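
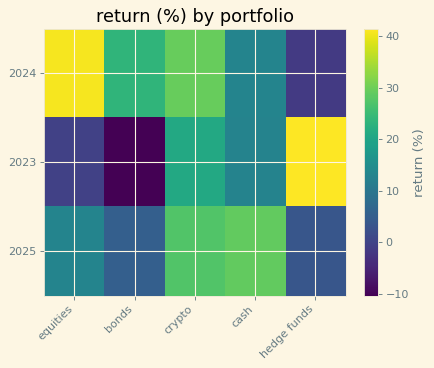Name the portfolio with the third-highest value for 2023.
cash

Top 4 for 2023: hedge funds ≈ 40, crypto ≈ 20, cash ≈ 15, equities ≈ 0.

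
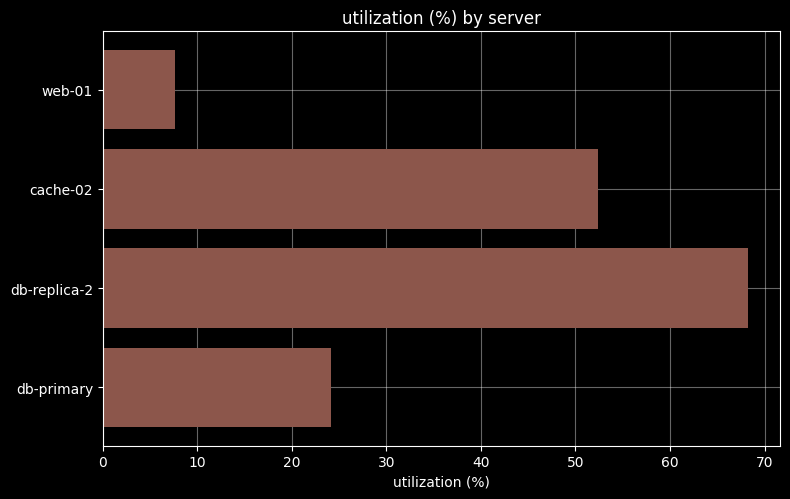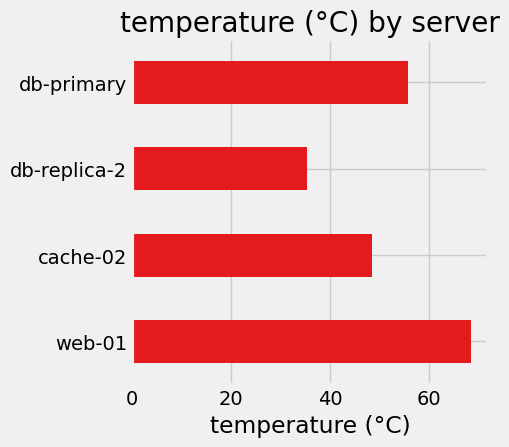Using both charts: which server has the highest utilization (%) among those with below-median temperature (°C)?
db-replica-2

Chart 2 median temperature (°C) ≈ 50; below-median servers: cache-02, db-replica-2. Among those, db-replica-2 has the highest utilization (%) (≈ 70).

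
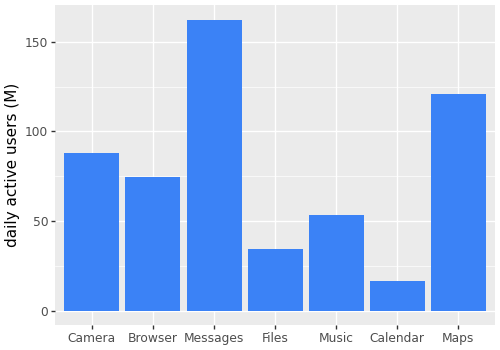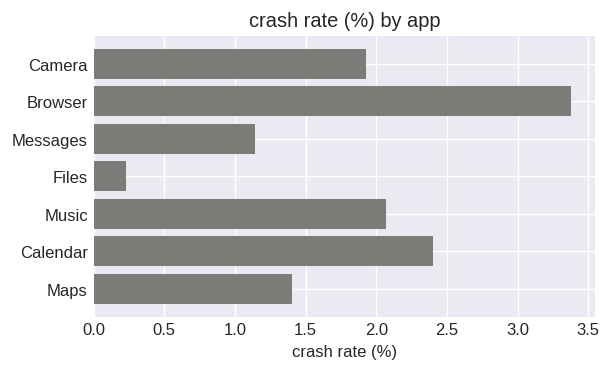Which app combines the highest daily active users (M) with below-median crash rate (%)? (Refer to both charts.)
Messages

Chart 2 median crash rate (%) ≈ 2; below-median apps: Messages, Files, Maps. Among those, Messages has the highest daily active users (M) (≈ 160).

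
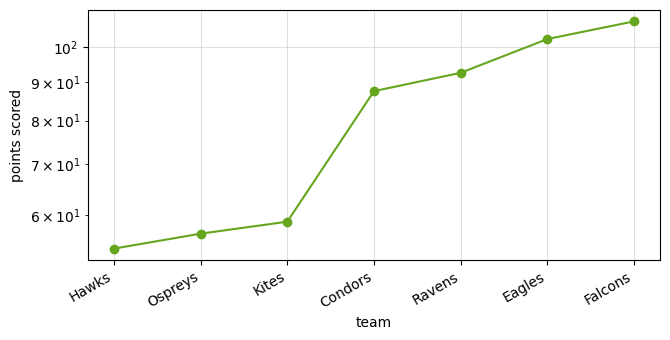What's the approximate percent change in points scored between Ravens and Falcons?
Ravens ≈ 95, Falcons ≈ 110; (110 − 95) / 95 ≈ +15.8%.

≈ +15.8%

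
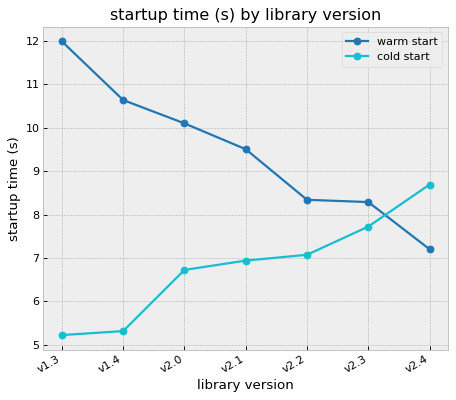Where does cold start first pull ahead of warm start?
v2.4

v2.3: cold start ≈ 8 vs warm start ≈ 8 (not yet); v2.4: cold start ≈ 9 vs warm start ≈ 7 (first crossover).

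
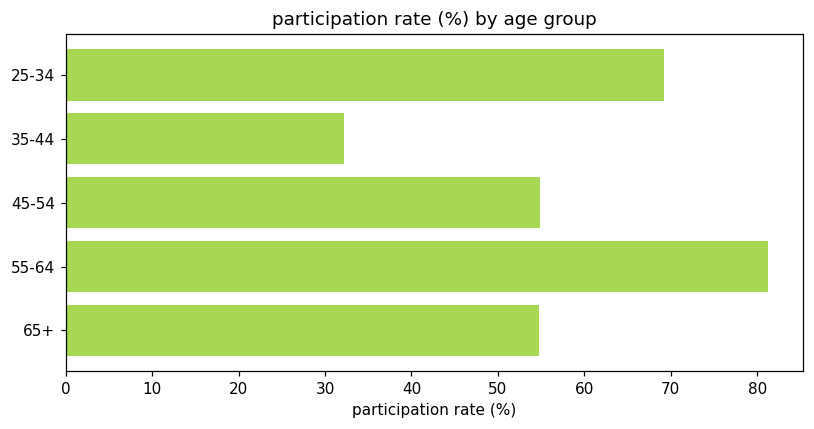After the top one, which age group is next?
Top 3: 55-64 ≈ 80, 25-34 ≈ 70, 45-54 ≈ 50.

25-34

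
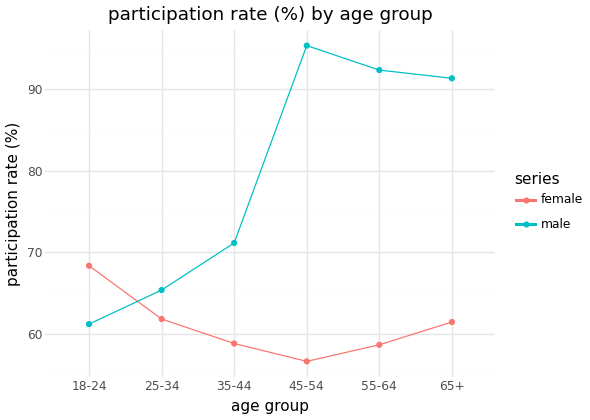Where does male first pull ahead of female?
25-34

18-24: male ≈ 60 vs female ≈ 70 (not yet); 25-34: male ≈ 65 vs female ≈ 60 (first crossover).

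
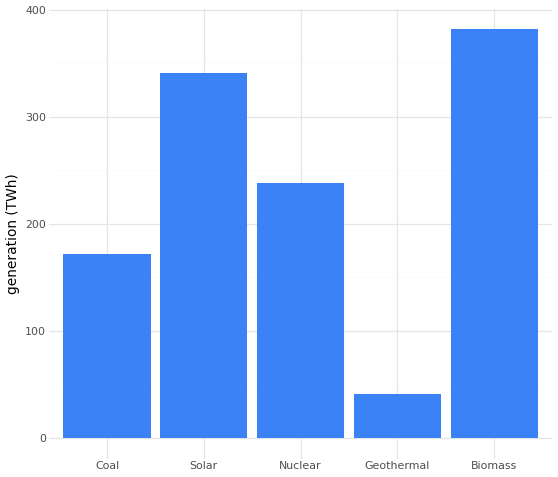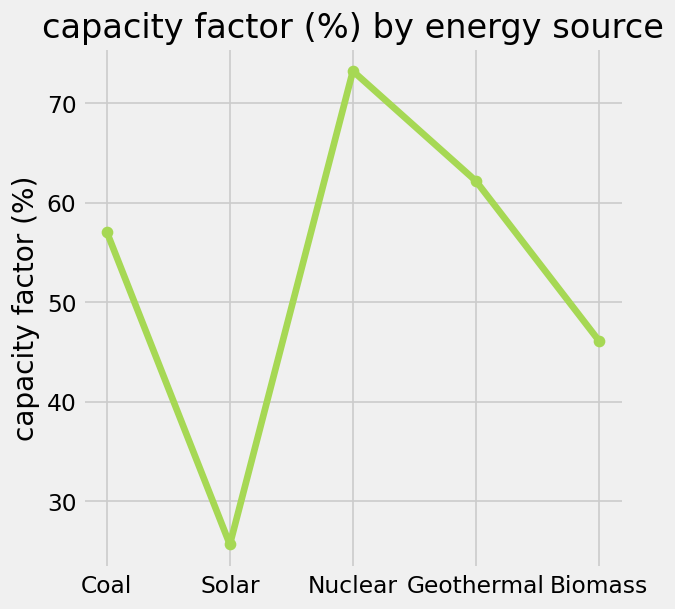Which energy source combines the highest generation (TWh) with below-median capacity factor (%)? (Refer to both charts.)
Biomass

Chart 2 median capacity factor (%) ≈ 60; below-median energy sources: Solar, Biomass. Among those, Biomass has the highest generation (TWh) (≈ 400).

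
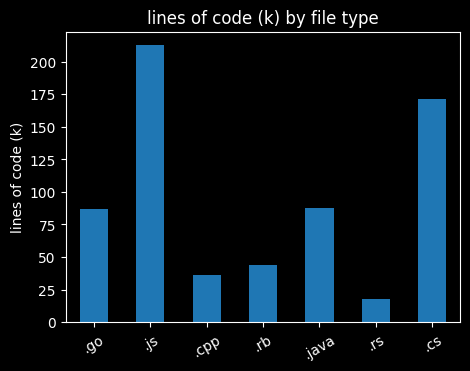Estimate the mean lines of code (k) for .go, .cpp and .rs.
(80 + 40 + 20) / 3 ≈ 47.

≈ 47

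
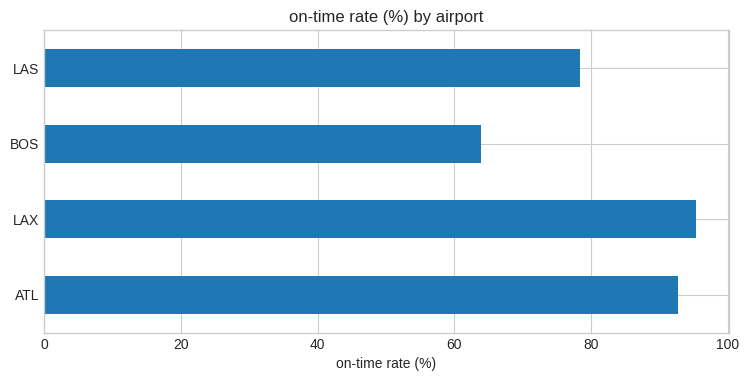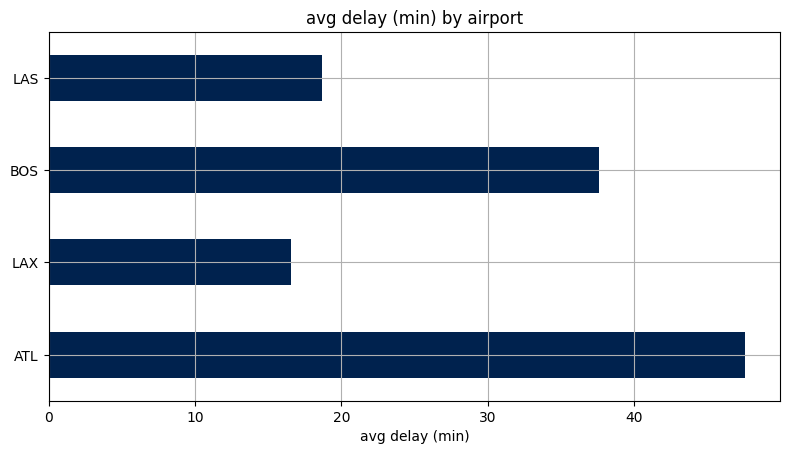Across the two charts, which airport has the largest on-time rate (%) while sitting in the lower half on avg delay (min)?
LAX

Chart 2 median avg delay (min) ≈ 30; below-median airports: LAX, LAS. Among those, LAX has the highest on-time rate (%) (≈ 100).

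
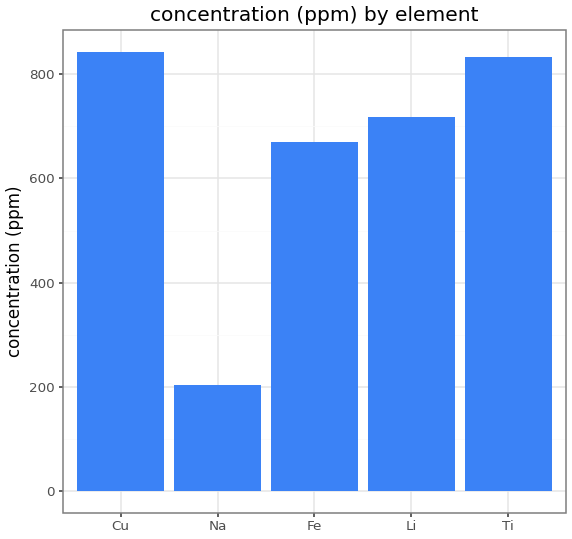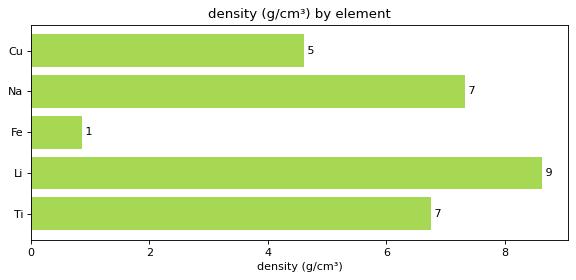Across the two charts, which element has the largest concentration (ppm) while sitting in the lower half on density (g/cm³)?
Chart 2 median density (g/cm³) ≈ 7; below-median elements: Cu, Fe. Among those, Cu has the highest concentration (ppm) (≈ 800).

Cu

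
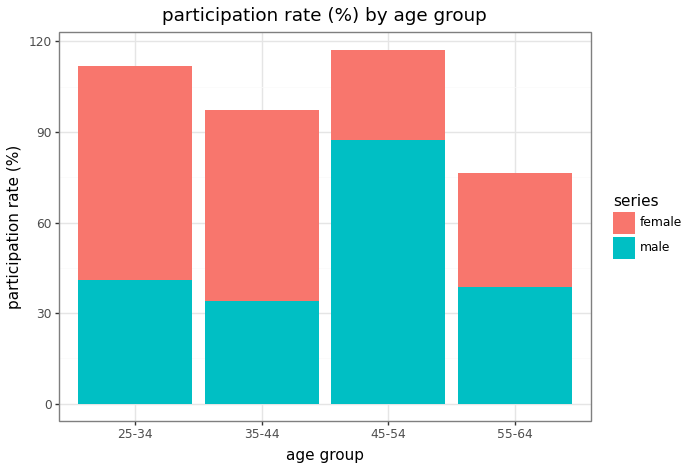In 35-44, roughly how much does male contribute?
male top ≈ 30, bottom ≈ 0; segment ≈ 30.

≈ 30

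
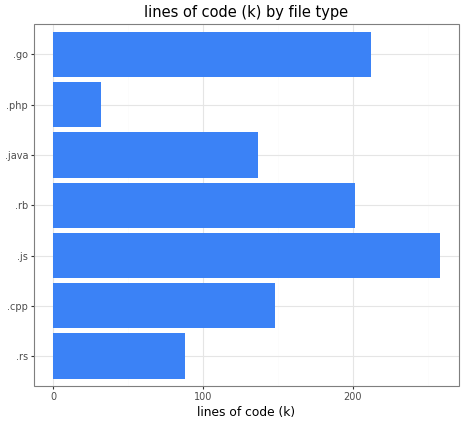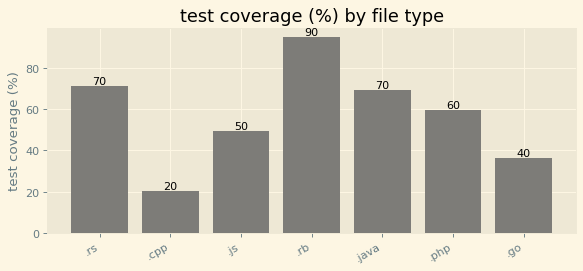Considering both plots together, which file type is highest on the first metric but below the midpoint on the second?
Chart 2 median test coverage (%) ≈ 60; below-median file types: .cpp, .js, .go. Among those, .js has the highest lines of code (k) (≈ 250).

.js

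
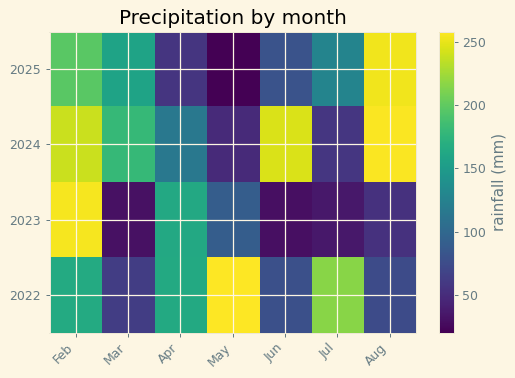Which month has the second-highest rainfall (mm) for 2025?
Feb

Top 3 for 2025: Aug ≈ 260, Feb ≈ 200, Mar ≈ 160.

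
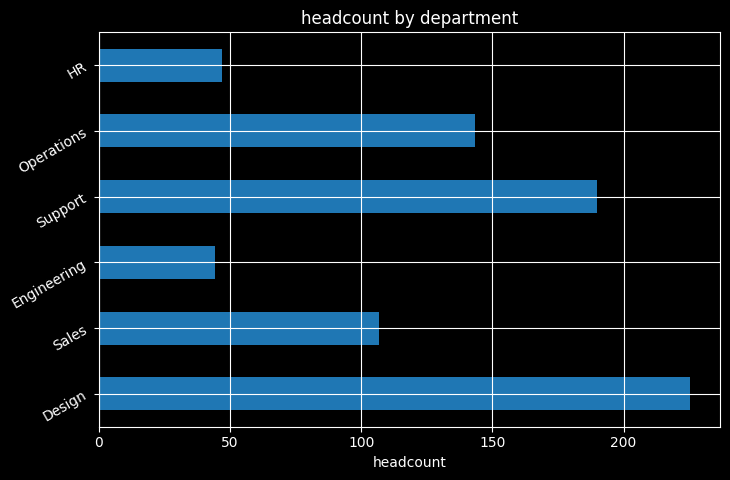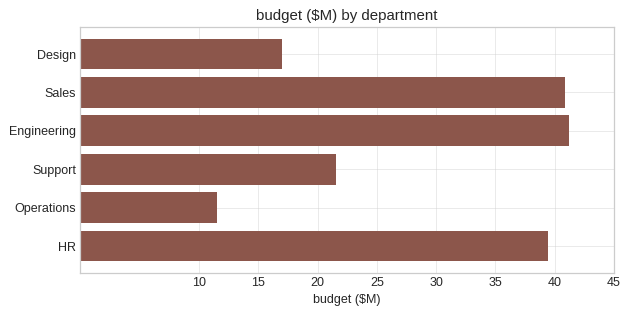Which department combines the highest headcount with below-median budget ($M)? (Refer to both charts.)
Chart 2 median budget ($M) ≈ 30; below-median departments: Design, Support, Operations. Among those, Design has the highest headcount (≈ 225).

Design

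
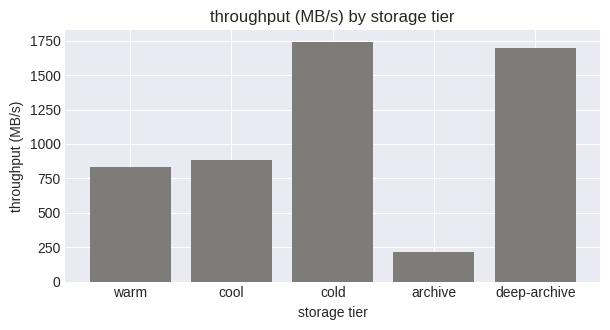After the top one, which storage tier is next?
deep-archive

Top 3: cold ≈ 1800, deep-archive ≈ 1600, cool ≈ 800.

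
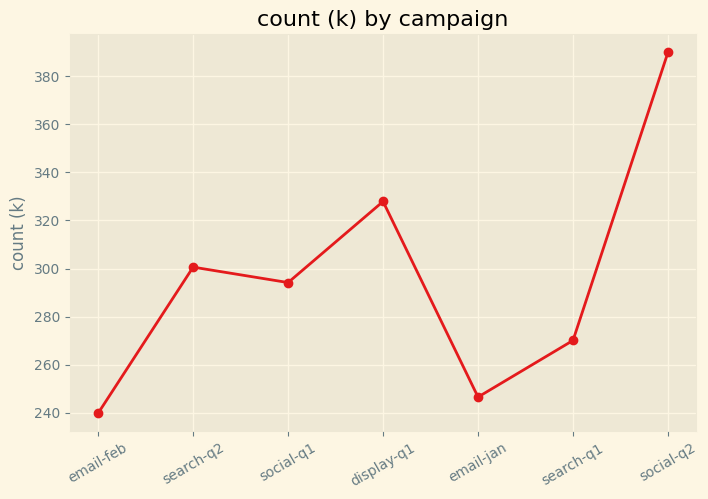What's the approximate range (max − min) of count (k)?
≈ 140

Max social-q2 ≈ 380, min email-feb ≈ 240; range ≈ 140.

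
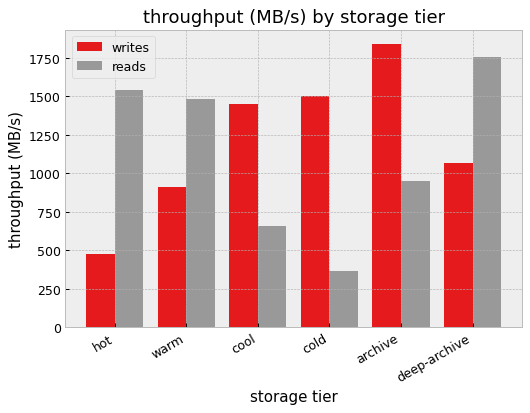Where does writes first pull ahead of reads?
cool

warm: writes ≈ 1000 vs reads ≈ 1400 (not yet); cool: writes ≈ 1400 vs reads ≈ 600 (first crossover).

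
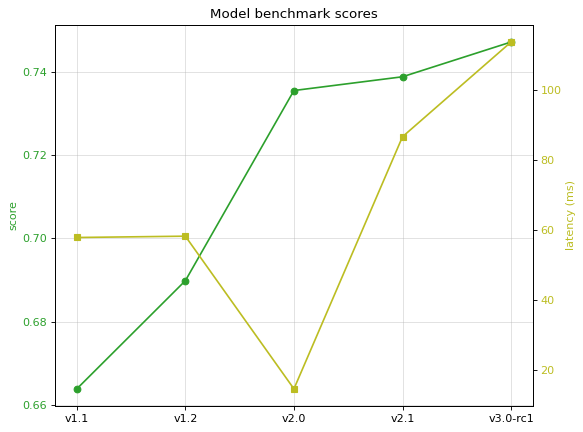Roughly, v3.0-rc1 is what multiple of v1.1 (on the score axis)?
≈ 1.14×

v3.0-rc1 ≈ 0.75, v1.1 ≈ 0.66; 0.75/0.66 ≈ 1.14.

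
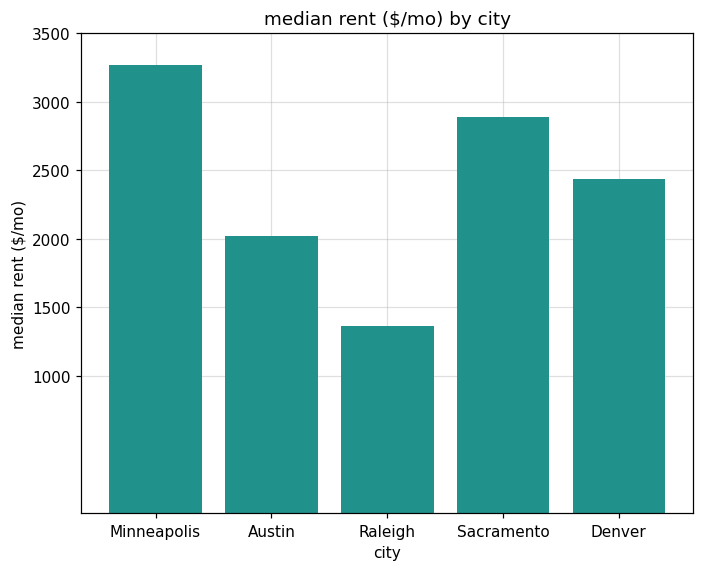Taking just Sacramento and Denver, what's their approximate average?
≈ 2750

(3000 + 2500) / 2 ≈ 2750.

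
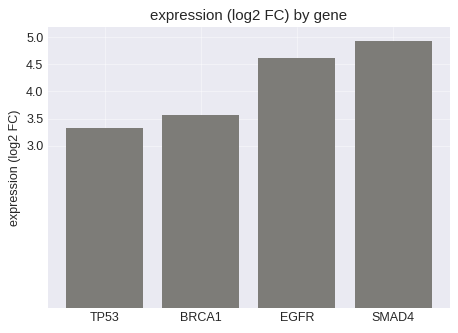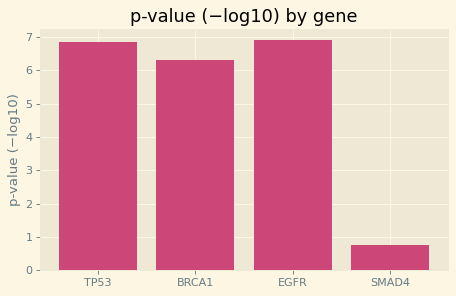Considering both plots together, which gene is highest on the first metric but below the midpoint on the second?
Chart 2 median p-value (−log10) ≈ 7; below-median genes: BRCA1, SMAD4. Among those, SMAD4 has the highest expression (log2 FC) (≈ 5).

SMAD4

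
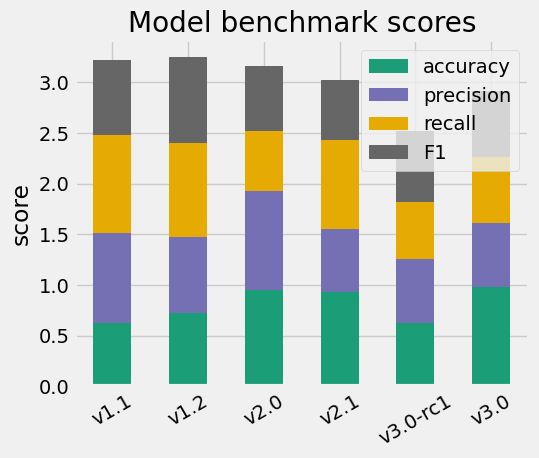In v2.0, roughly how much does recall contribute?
≈ 0.5

recall top ≈ 2.5, bottom ≈ 2.0; segment ≈ 0.5.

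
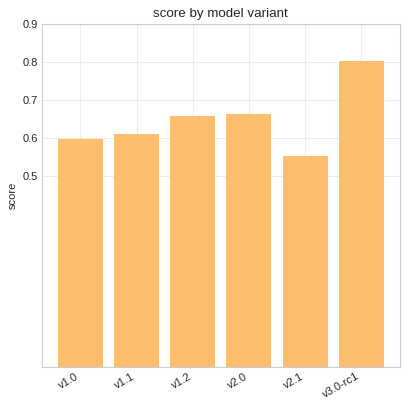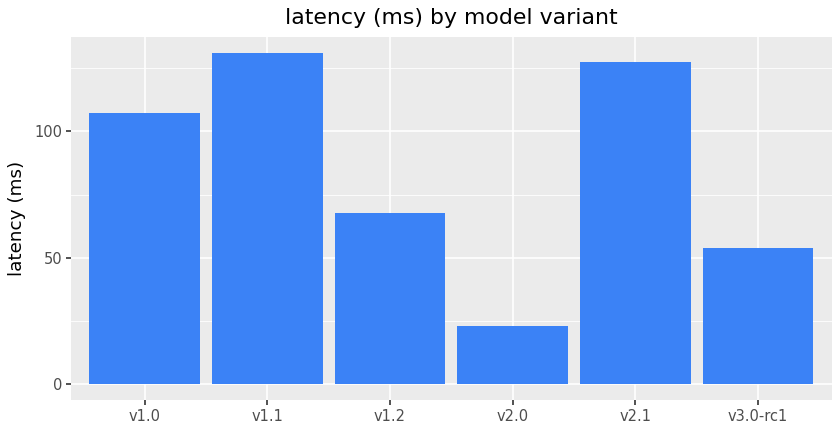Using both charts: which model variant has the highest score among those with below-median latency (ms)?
Chart 2 median latency (ms) ≈ 80; below-median model variants: v1.2, v2.0, v3.0-rc1. Among those, v3.0-rc1 has the highest score (≈ 0.8).

v3.0-rc1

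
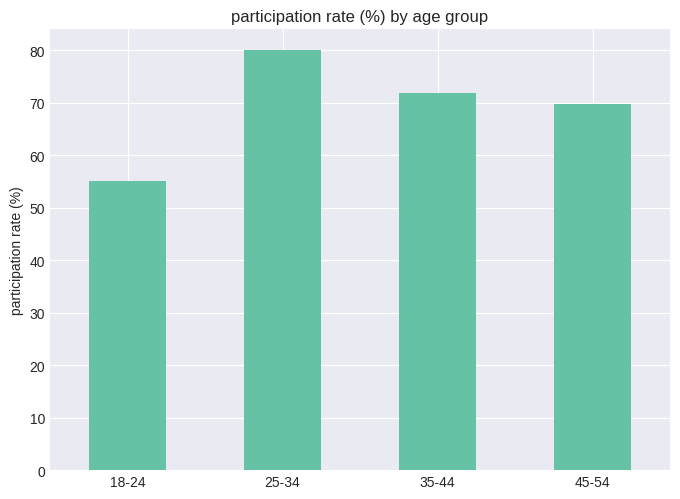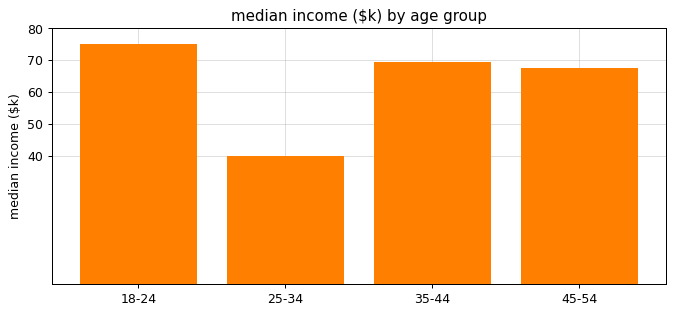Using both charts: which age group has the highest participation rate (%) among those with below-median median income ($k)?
Chart 2 median median income ($k) ≈ 70; below-median age groups: 25-34, 45-54. Among those, 25-34 has the highest participation rate (%) (≈ 80).

25-34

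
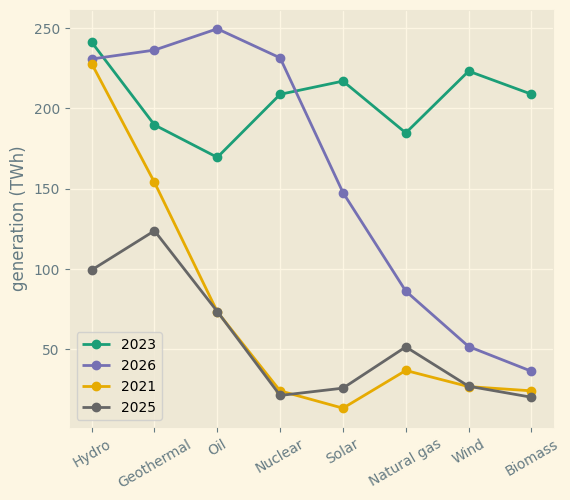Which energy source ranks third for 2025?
Oil

Top 4 for 2025: Geothermal ≈ 120, Hydro ≈ 100, Oil ≈ 80, Natural gas ≈ 60.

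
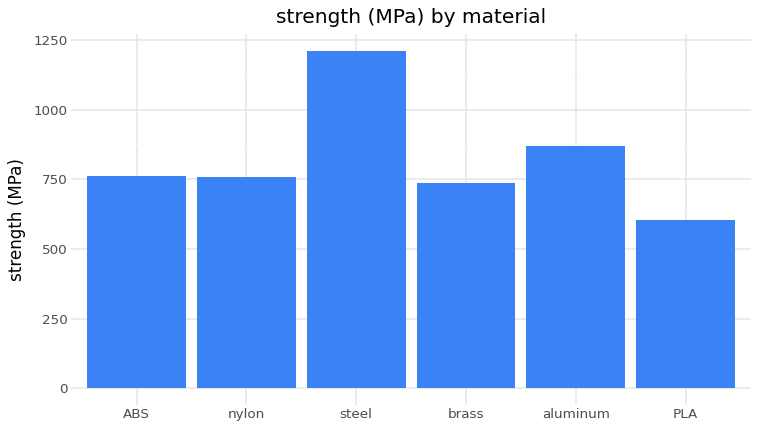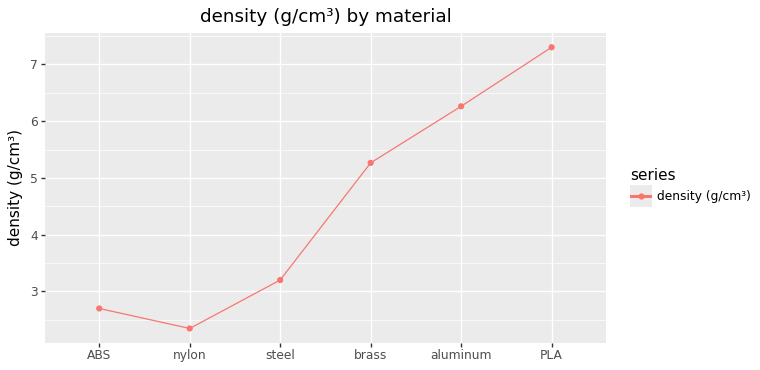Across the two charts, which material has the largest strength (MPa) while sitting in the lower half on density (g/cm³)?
steel

Chart 2 median density (g/cm³) ≈ 4; below-median materials: ABS, nylon, steel. Among those, steel has the highest strength (MPa) (≈ 1200).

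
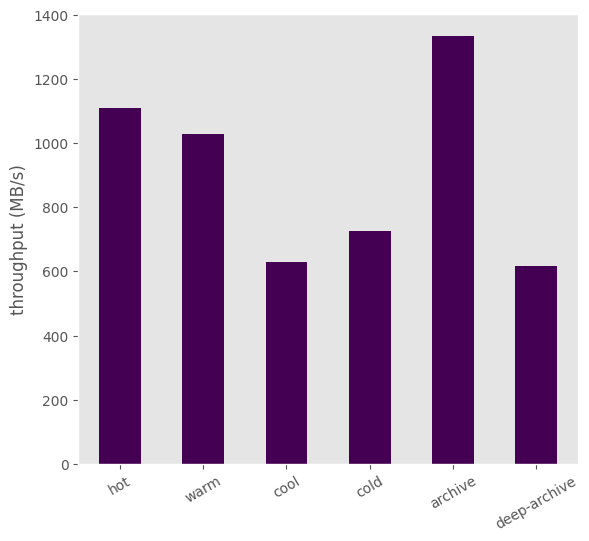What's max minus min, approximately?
Max archive ≈ 1400, min deep-archive ≈ 600; range ≈ 800.

≈ 800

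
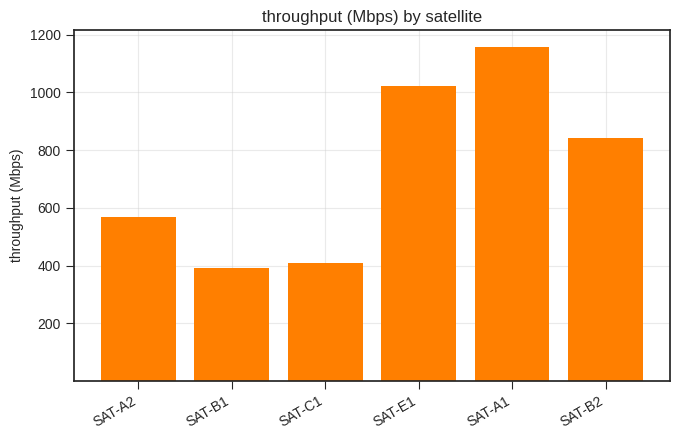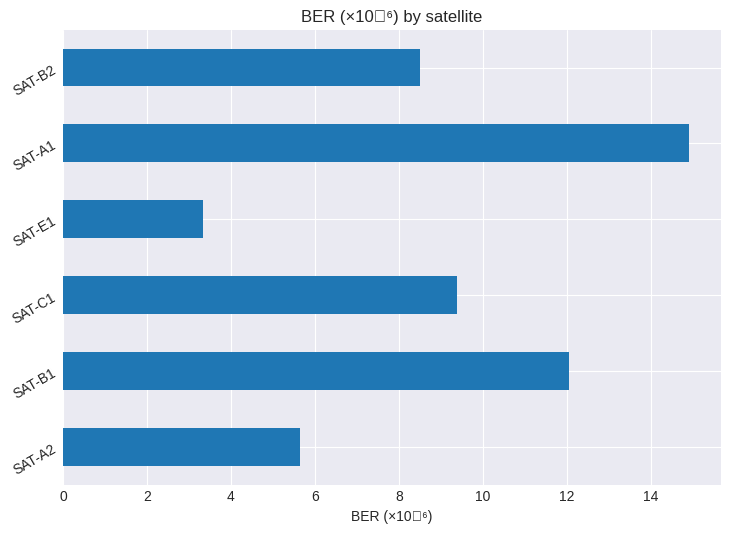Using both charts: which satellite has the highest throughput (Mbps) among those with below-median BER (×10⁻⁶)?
Chart 2 median BER (×10⁻⁶) ≈ 8; below-median satellites: SAT-A2, SAT-E1, SAT-B2. Among those, SAT-E1 has the highest throughput (Mbps) (≈ 1000).

SAT-E1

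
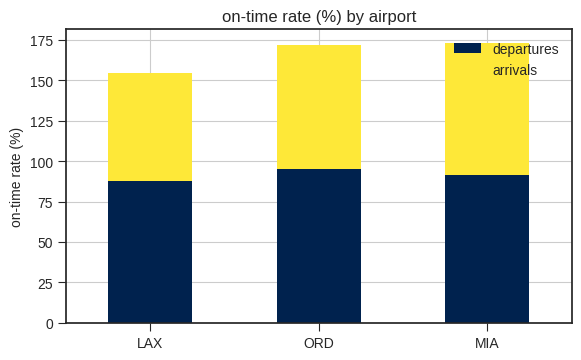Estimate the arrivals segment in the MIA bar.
≈ 80

arrivals top ≈ 180, bottom ≈ 100; segment ≈ 80.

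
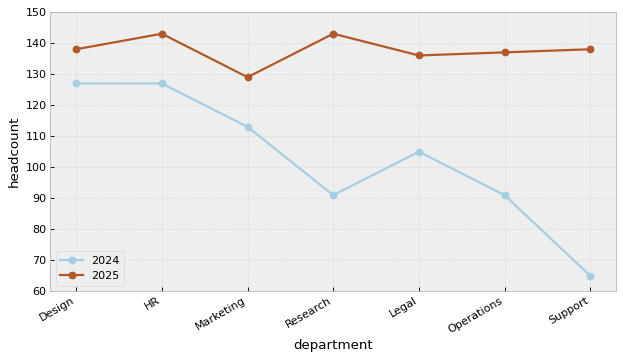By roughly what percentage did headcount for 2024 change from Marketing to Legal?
≈ -9.1%

Marketing ≈ 110, Legal ≈ 100; (100 − 110) / 110 ≈ -9.1%.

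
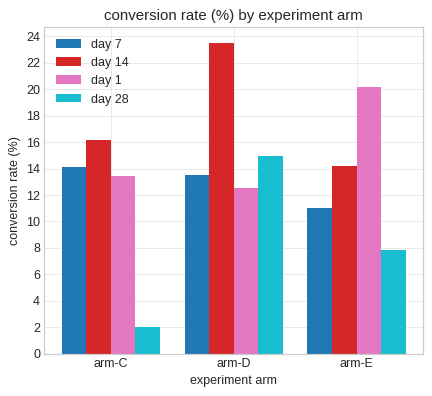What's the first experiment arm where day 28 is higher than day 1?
arm-D

arm-C: day 28 ≈ 2 vs day 1 ≈ 14 (not yet); arm-D: day 28 ≈ 14 vs day 1 ≈ 12 (first crossover).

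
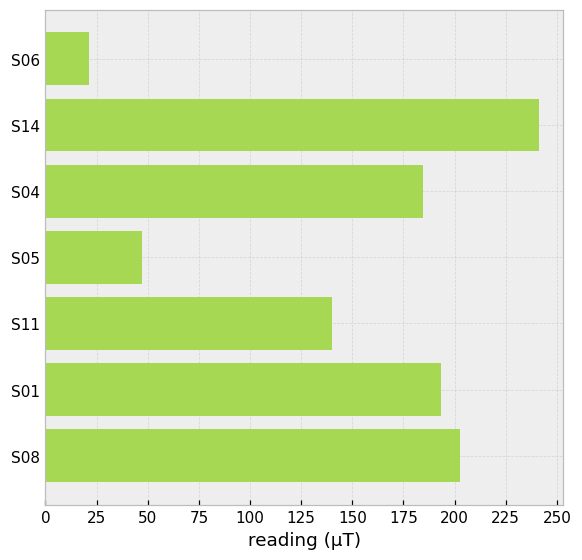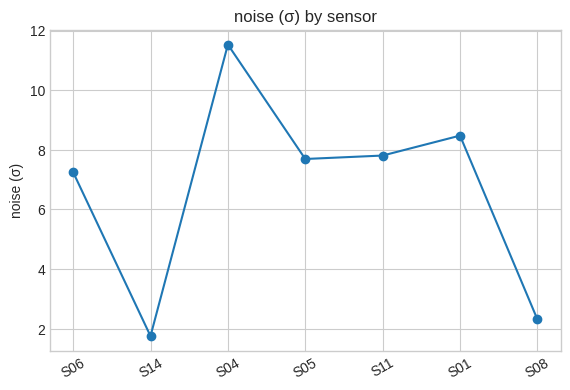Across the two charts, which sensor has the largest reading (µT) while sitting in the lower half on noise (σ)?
Chart 2 median noise (σ) ≈ 8; below-median sensors: S06, S14, S08. Among those, S14 has the highest reading (µT) (≈ 250).

S14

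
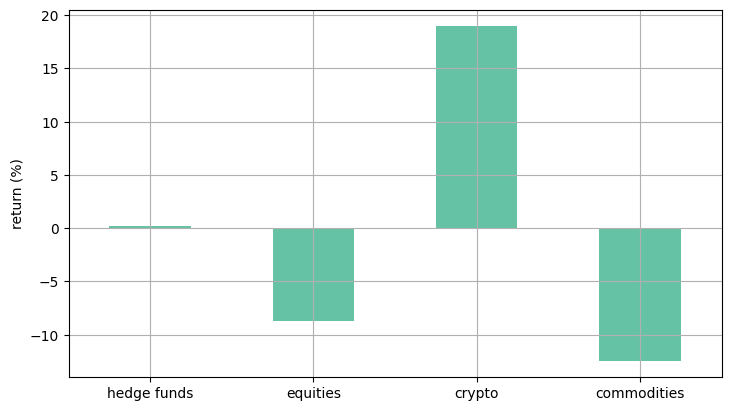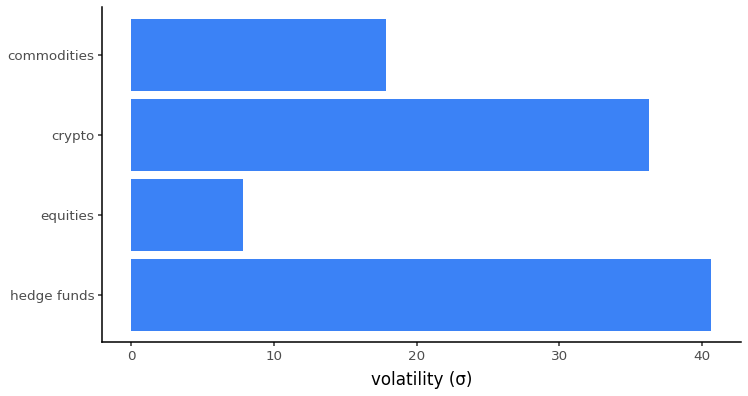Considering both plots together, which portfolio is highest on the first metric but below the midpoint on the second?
equities

Chart 2 median volatility (σ) ≈ 25; below-median portfolios: equities, commodities. Among those, equities has the highest return (%) (≈ -8).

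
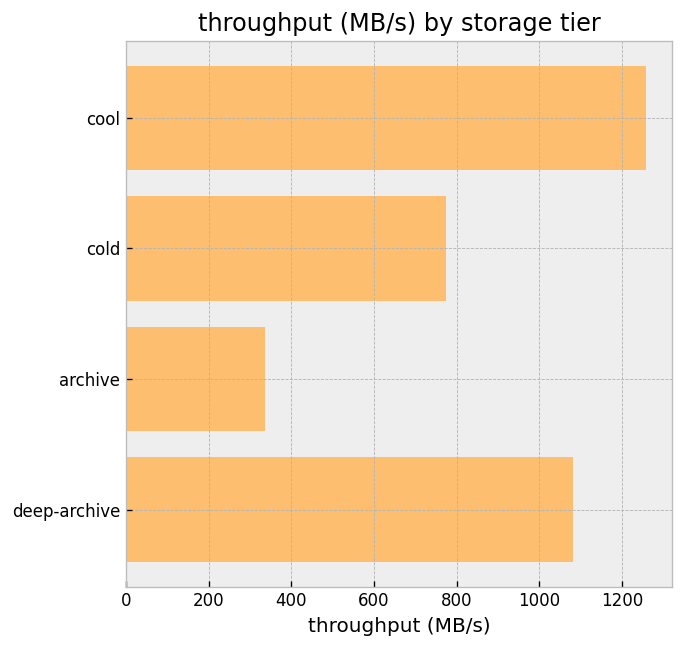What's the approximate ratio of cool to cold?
cool ≈ 1200, cold ≈ 800; 1200/800 ≈ 1.5.

≈ 1.5×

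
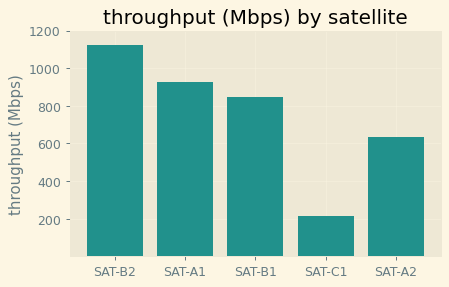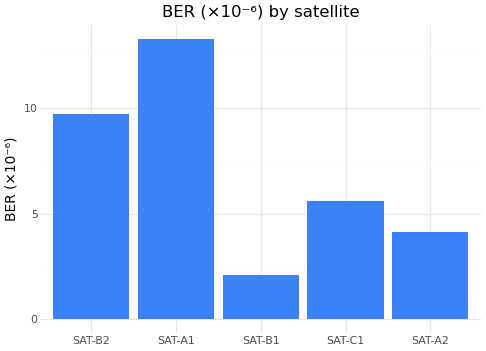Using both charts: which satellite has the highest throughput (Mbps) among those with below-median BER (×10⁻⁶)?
SAT-B1

Chart 2 median BER (×10⁻⁶) ≈ 6; below-median satellites: SAT-B1, SAT-A2. Among those, SAT-B1 has the highest throughput (Mbps) (≈ 800).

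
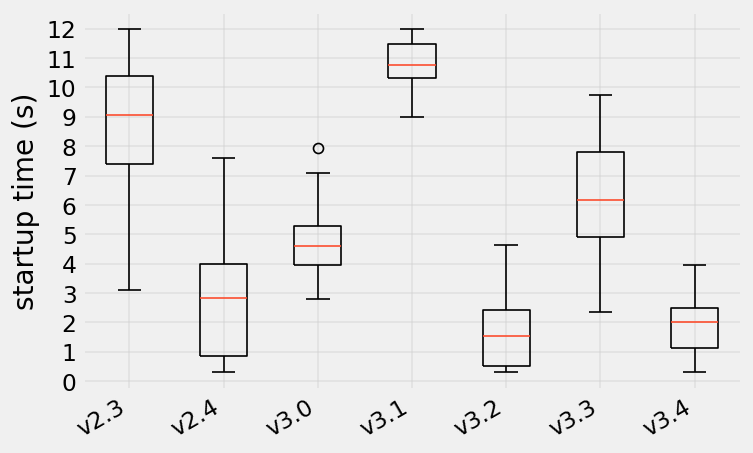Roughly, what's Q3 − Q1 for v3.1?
Q3 ≈ 11, Q1 ≈ 10; IQR ≈ 1.

≈ 1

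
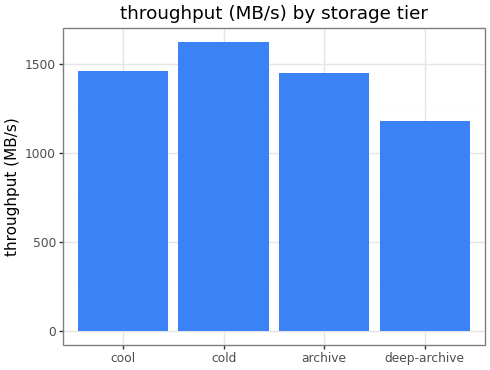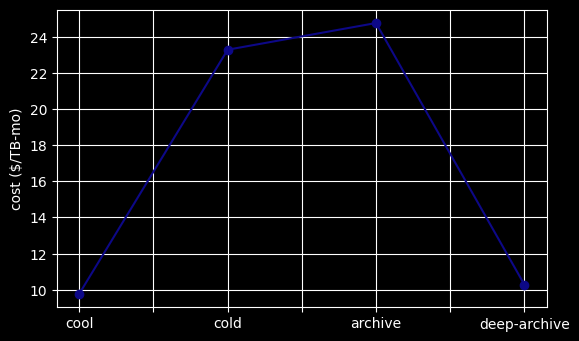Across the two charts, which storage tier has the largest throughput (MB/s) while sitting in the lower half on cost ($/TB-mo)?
Chart 2 median cost ($/TB-mo) ≈ 15; below-median storage tiers: cool, deep-archive. Among those, cool has the highest throughput (MB/s) (≈ 1400).

cool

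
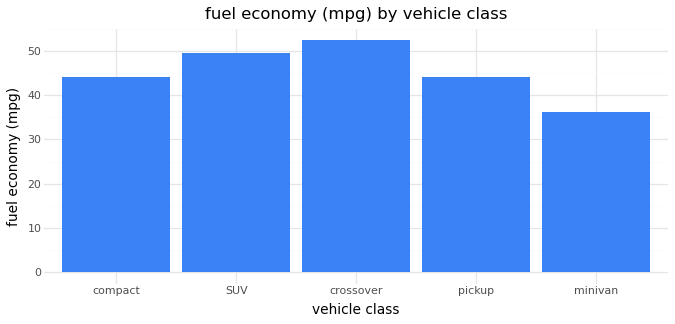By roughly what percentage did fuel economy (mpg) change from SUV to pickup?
SUV ≈ 50, pickup ≈ 45; (45 − 50) / 50 ≈ -10%.

≈ -10%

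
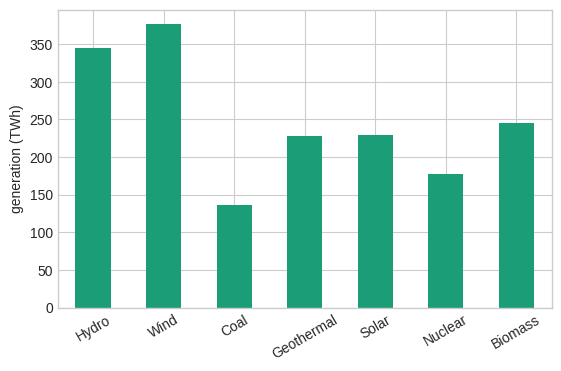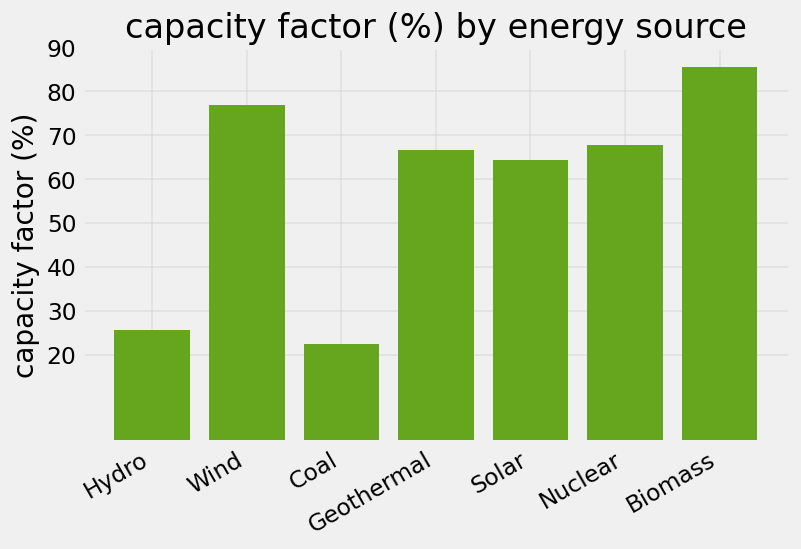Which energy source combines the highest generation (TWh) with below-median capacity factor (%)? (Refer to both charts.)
Chart 2 median capacity factor (%) ≈ 70; below-median energy sources: Hydro, Coal, Solar. Among those, Hydro has the highest generation (TWh) (≈ 350).

Hydro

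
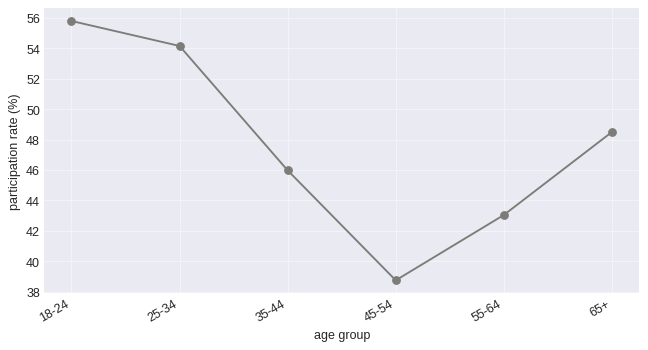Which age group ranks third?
Top 4: 18-24 ≈ 56, 25-34 ≈ 54, 65+ ≈ 48, 35-44 ≈ 46.

65+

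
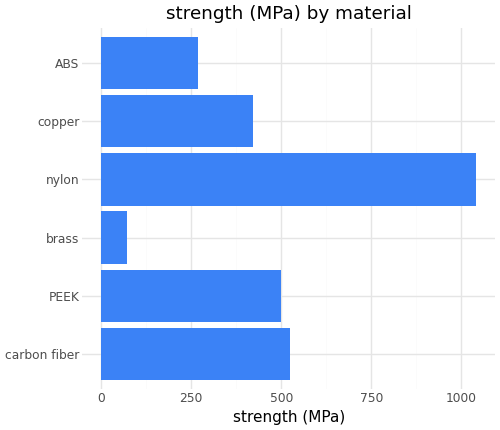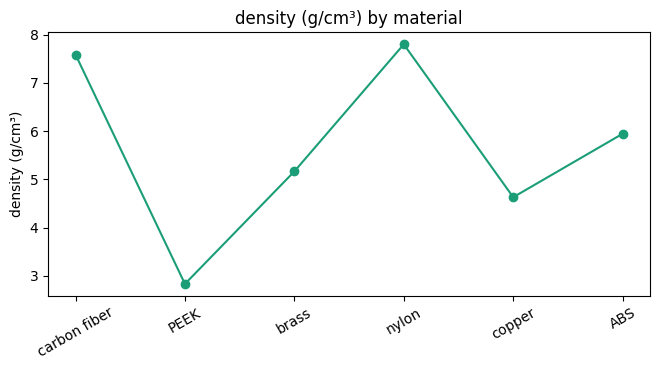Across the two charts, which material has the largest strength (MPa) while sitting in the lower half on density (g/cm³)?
Chart 2 median density (g/cm³) ≈ 6; below-median materials: PEEK, brass, copper. Among those, PEEK has the highest strength (MPa) (≈ 500).

PEEK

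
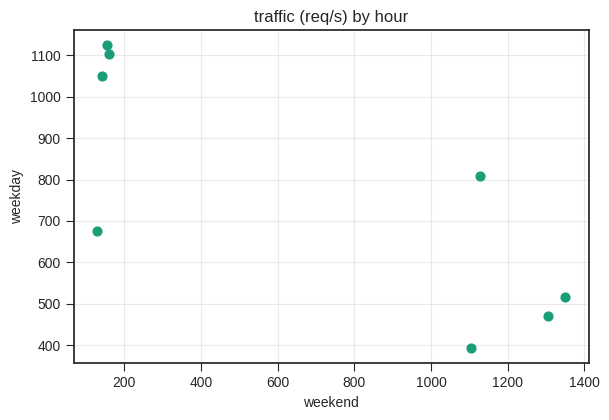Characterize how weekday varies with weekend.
Points are negatively correlated; strong (|r| ≈ 0.8).

negative, strong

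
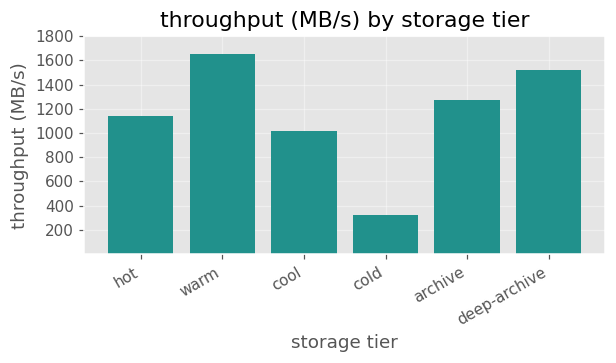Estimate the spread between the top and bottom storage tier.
Max warm ≈ 1600, min cold ≈ 400; range ≈ 1200.

≈ 1200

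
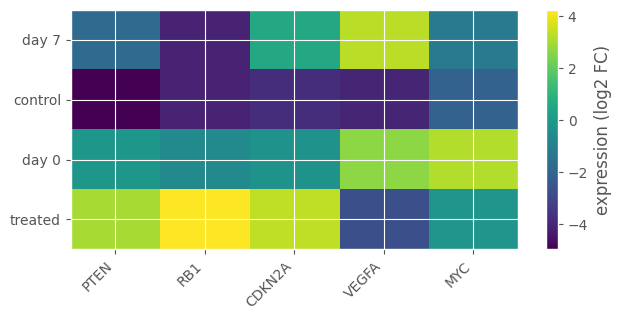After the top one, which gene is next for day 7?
CDKN2A

Top 3 for day 7: VEGFA ≈ 3, CDKN2A ≈ 1, MYC ≈ -1.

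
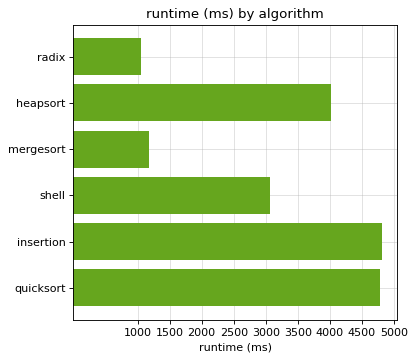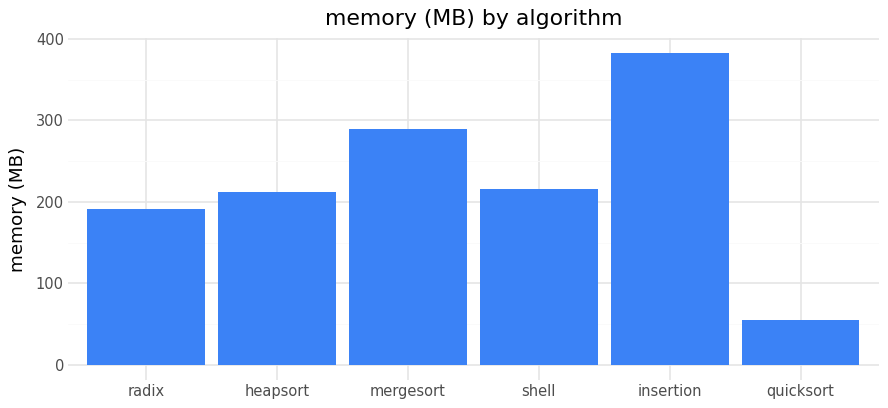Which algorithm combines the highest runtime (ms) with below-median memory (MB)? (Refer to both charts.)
Chart 2 median memory (MB) ≈ 200; below-median algorithms: radix, heapsort, quicksort. Among those, quicksort has the highest runtime (ms) (≈ 5000).

quicksort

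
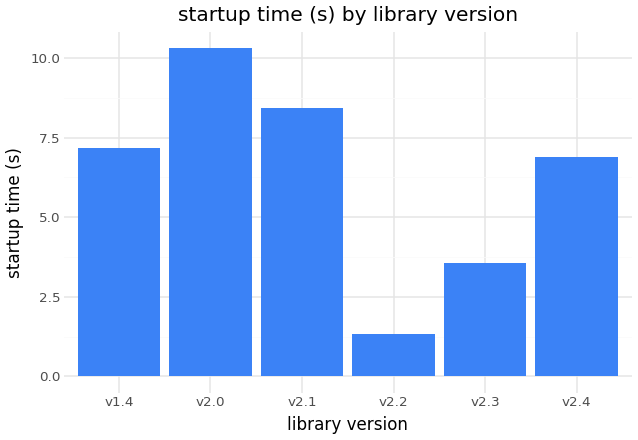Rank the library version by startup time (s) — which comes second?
Top 3: v2.0 ≈ 10, v2.1 ≈ 8, v1.4 ≈ 7.

v2.1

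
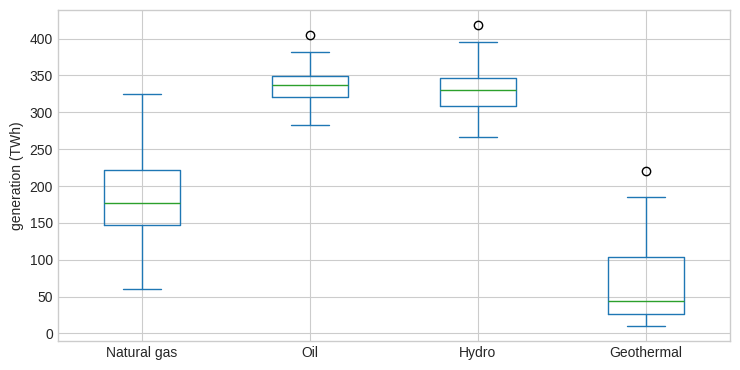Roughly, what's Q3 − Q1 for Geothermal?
≈ 75

Q3 ≈ 100, Q1 ≈ 25; IQR ≈ 75.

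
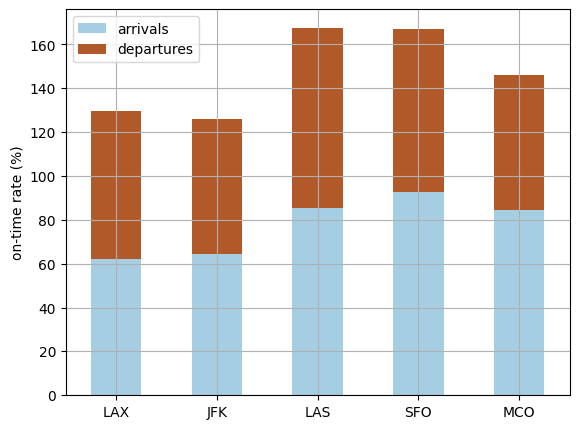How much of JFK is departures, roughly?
≈ 60

departures top ≈ 120, bottom ≈ 60; segment ≈ 60.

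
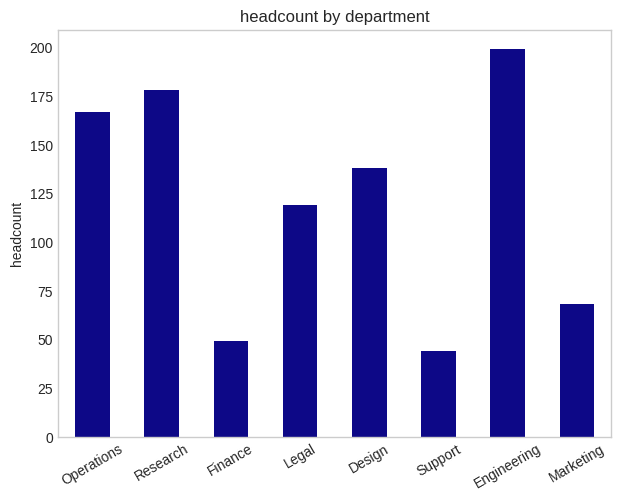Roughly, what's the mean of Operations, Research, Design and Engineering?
≈ 170

(160 + 180 + 140 + 200) / 4 ≈ 170.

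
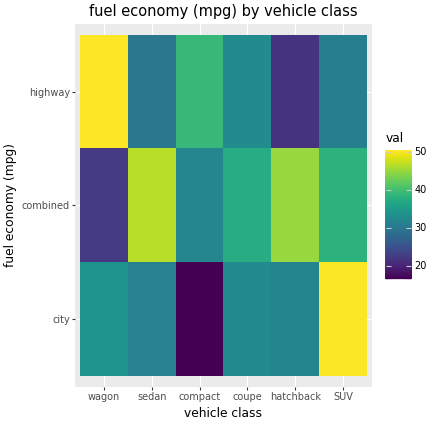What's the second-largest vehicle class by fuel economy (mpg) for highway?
compact

Top 3 for highway: wagon ≈ 50, compact ≈ 40, coupe ≈ 35.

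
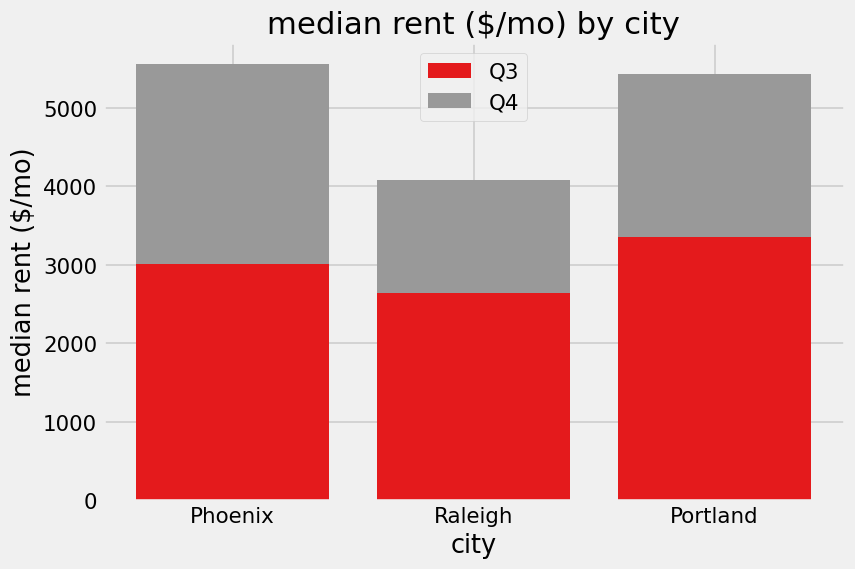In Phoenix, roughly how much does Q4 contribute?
≈ 2500

Q4 top ≈ 5500, bottom ≈ 3000; segment ≈ 2500.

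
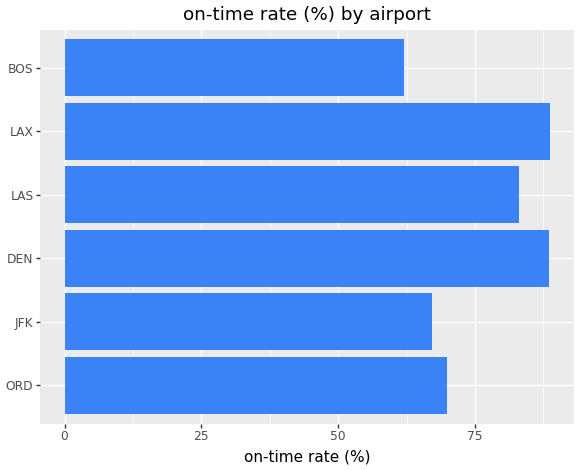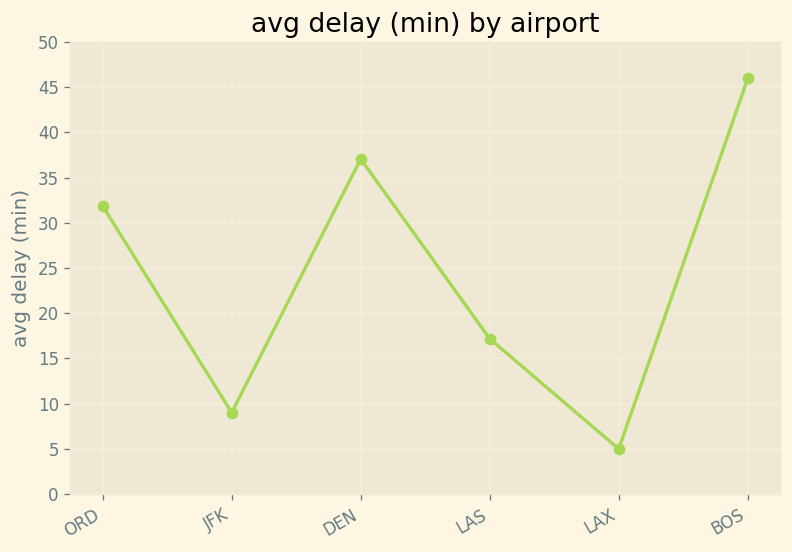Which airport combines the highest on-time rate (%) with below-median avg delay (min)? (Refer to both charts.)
Chart 2 median avg delay (min) ≈ 25; below-median airports: JFK, LAS, LAX. Among those, LAX has the highest on-time rate (%) (≈ 90).

LAX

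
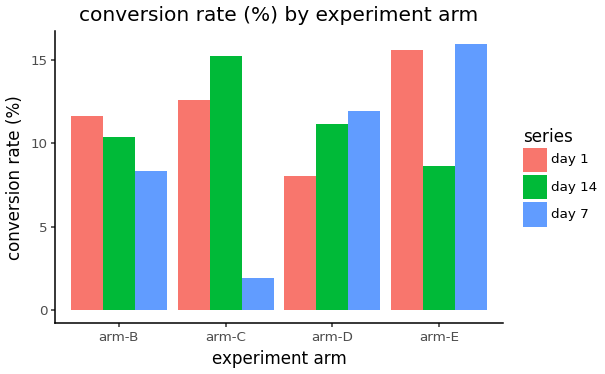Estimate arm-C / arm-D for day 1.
≈ 1.5×

arm-C ≈ 12, arm-D ≈ 8; 12/8 ≈ 1.5.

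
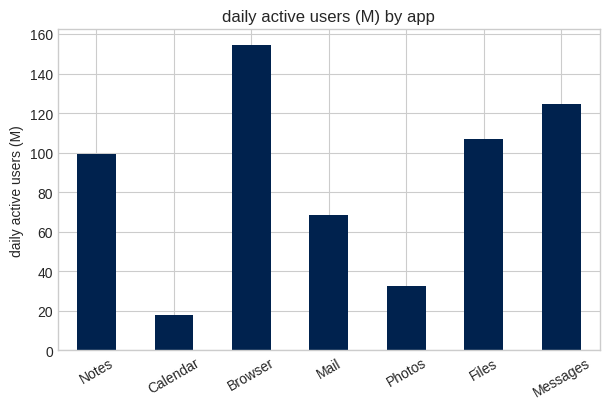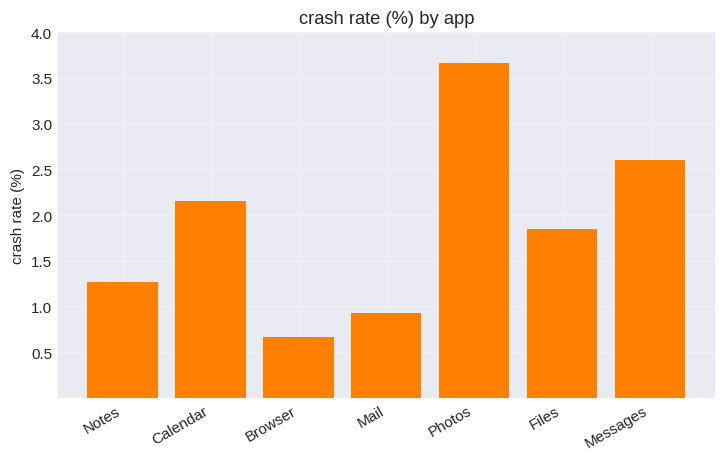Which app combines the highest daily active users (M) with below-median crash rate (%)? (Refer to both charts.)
Browser

Chart 2 median crash rate (%) ≈ 2; below-median apps: Notes, Browser, Mail. Among those, Browser has the highest daily active users (M) (≈ 160).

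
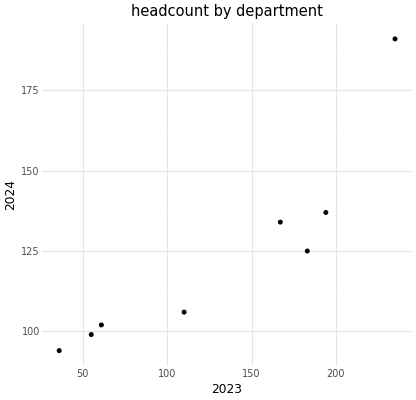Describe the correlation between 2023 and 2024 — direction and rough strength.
Points are positively correlated; strong (|r| ≈ 0.9).

positive, strong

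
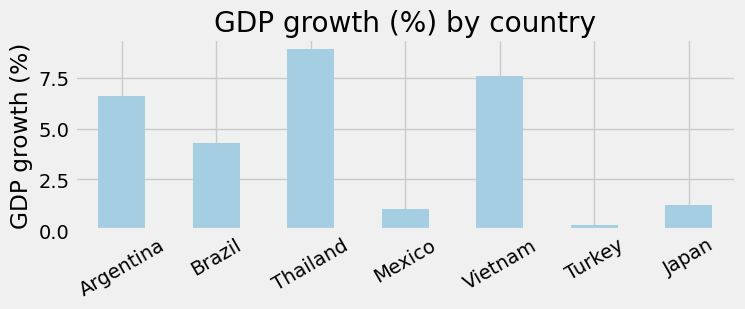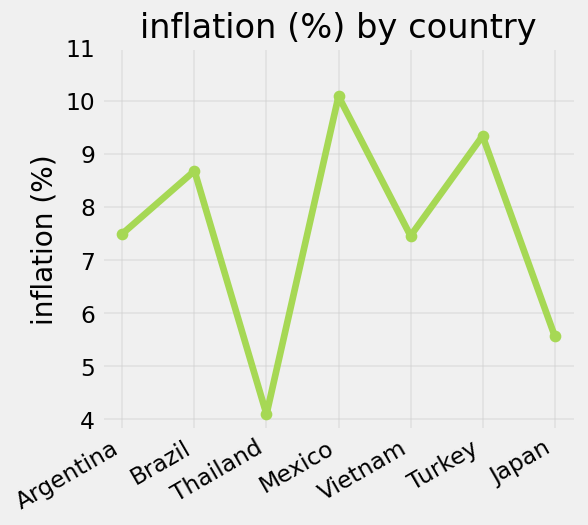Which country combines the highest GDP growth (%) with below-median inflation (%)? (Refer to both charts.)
Chart 2 median inflation (%) ≈ 7; below-median countries: Thailand, Vietnam, Japan. Among those, Thailand has the highest GDP growth (%) (≈ 9).

Thailand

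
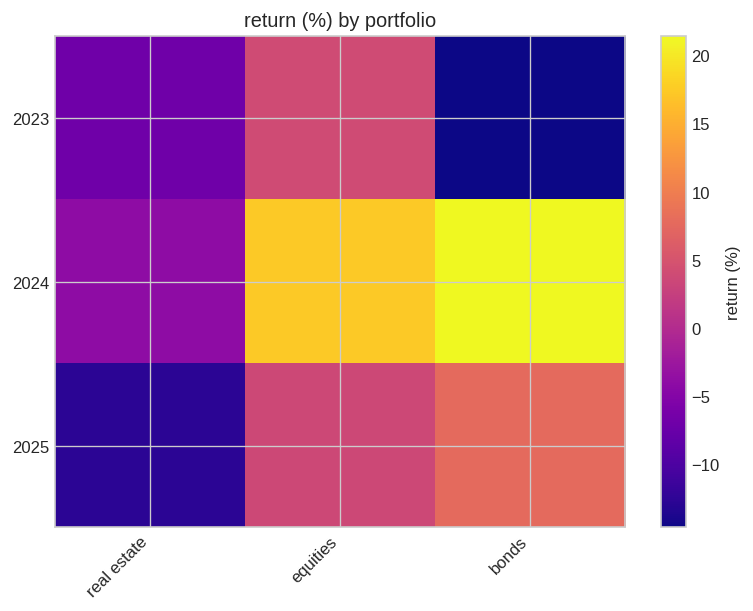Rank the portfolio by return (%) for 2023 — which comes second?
Top 3 for 2023: equities ≈ 5, real estate ≈ -5, bonds ≈ -15.

real estate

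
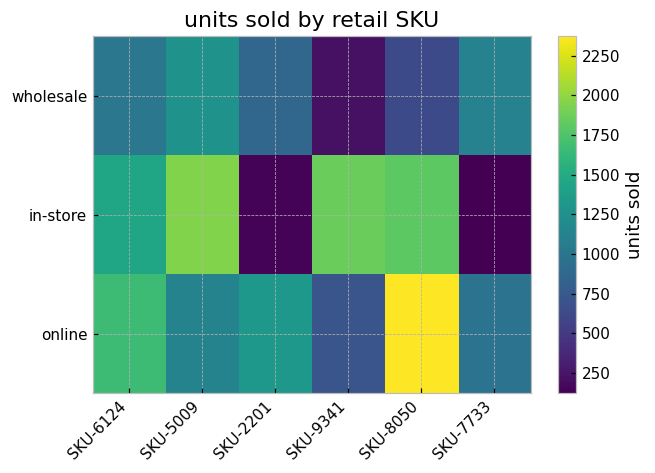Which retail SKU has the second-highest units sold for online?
Top 3 for online: SKU-8050 ≈ 2400, SKU-6124 ≈ 1600, SKU-2201 ≈ 1400.

SKU-6124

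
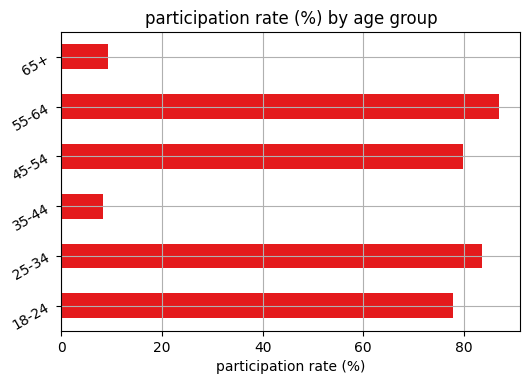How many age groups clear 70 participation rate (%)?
4

Above 70: 18-24, 25-34, 45-54, 55-64.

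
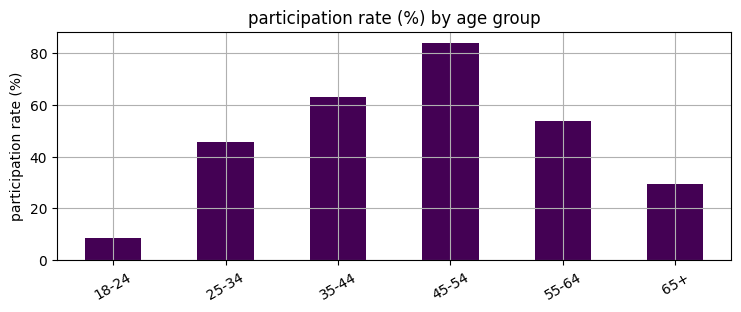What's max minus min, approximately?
Max 45-54 ≈ 80, min 18-24 ≈ 10; range ≈ 70.

≈ 70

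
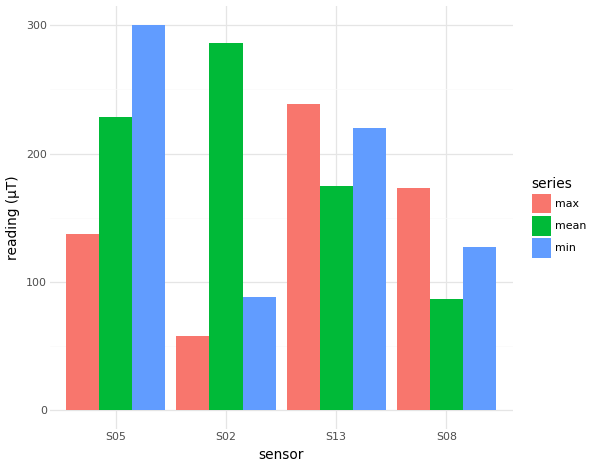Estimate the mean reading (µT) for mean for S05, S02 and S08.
≈ 217

(250 + 300 + 100) / 3 ≈ 217.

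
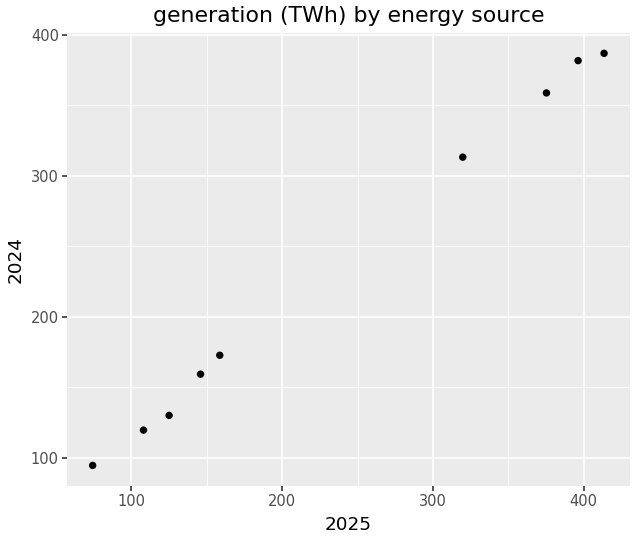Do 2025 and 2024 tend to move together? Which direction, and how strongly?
positive, strong

Points are positively correlated; strong (|r| ≈ 1.0).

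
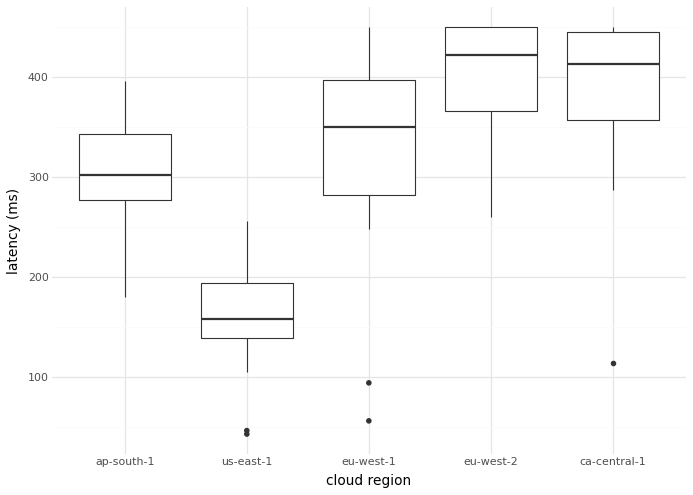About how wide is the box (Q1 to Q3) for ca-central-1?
Q3 ≈ 450, Q1 ≈ 350; IQR ≈ 100.

≈ 100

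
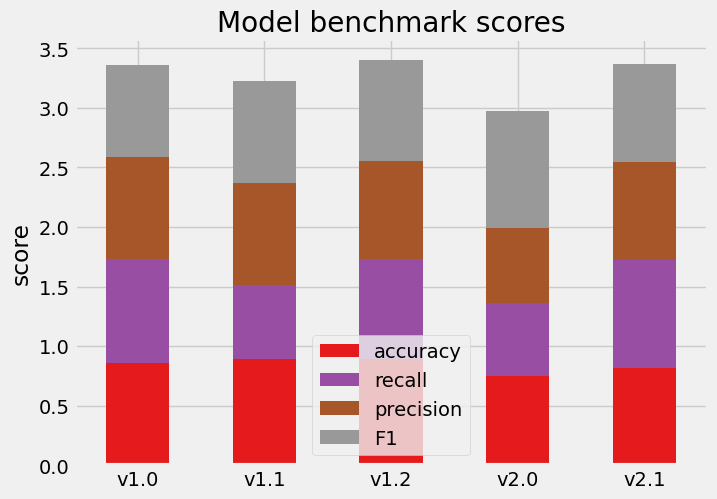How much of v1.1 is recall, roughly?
recall top ≈ 1.5, bottom ≈ 1.0; segment ≈ 0.5.

≈ 0.5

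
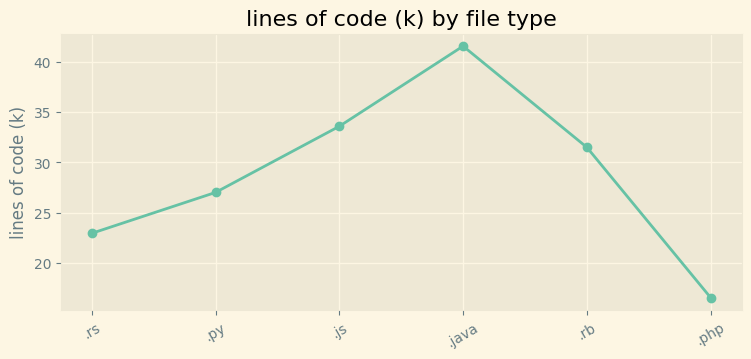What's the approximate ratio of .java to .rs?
≈ 1.6×

.java ≈ 40, .rs ≈ 25; 40/25 ≈ 1.6.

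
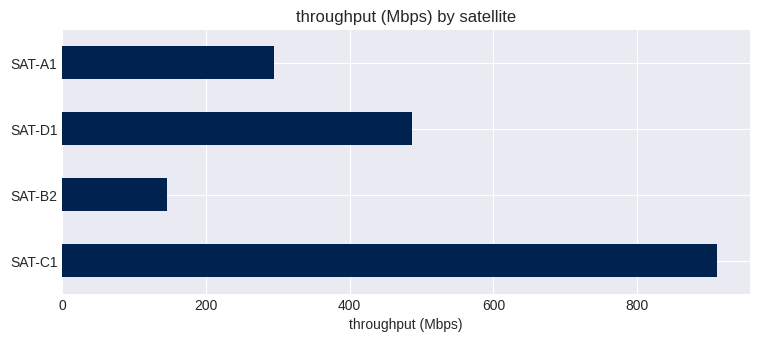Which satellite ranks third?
SAT-A1

Top 4: SAT-C1 ≈ 900, SAT-D1 ≈ 500, SAT-A1 ≈ 300, SAT-B2 ≈ 100.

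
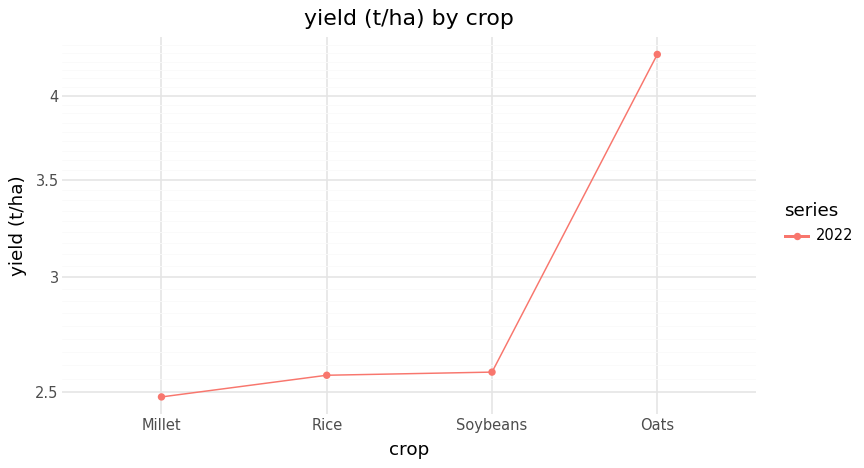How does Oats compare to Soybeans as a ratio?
Oats ≈ 4.2, Soybeans ≈ 2.6; 4.2/2.6 ≈ 1.62.

≈ 1.62×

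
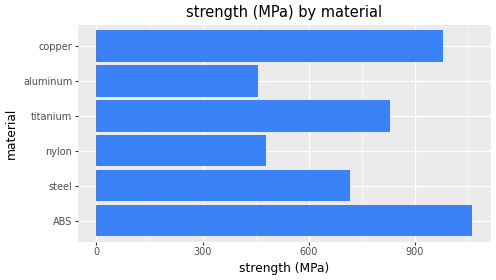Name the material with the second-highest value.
Top 3: ABS ≈ 1100, copper ≈ 1000, titanium ≈ 800.

copper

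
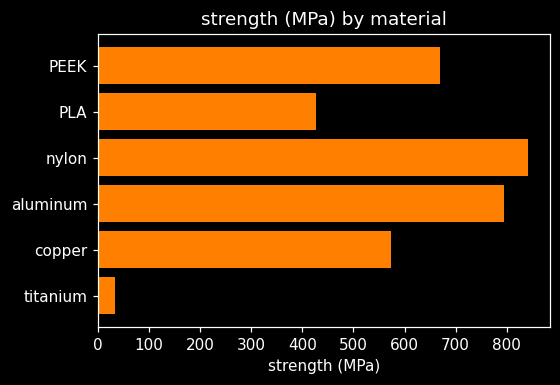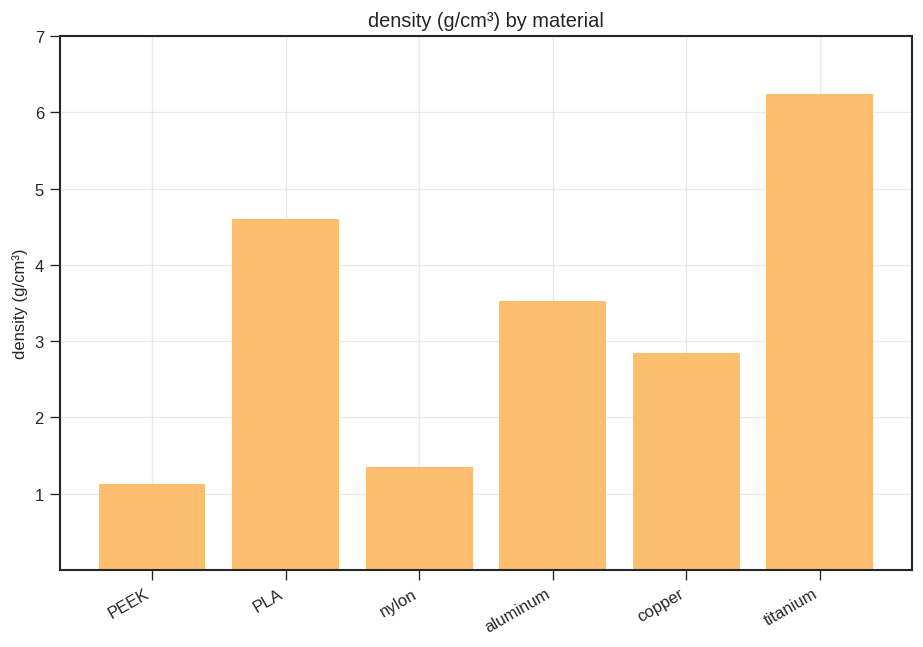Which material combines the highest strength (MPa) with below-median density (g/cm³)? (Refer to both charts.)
Chart 2 median density (g/cm³) ≈ 3; below-median materials: PEEK, nylon, copper. Among those, nylon has the highest strength (MPa) (≈ 800).

nylon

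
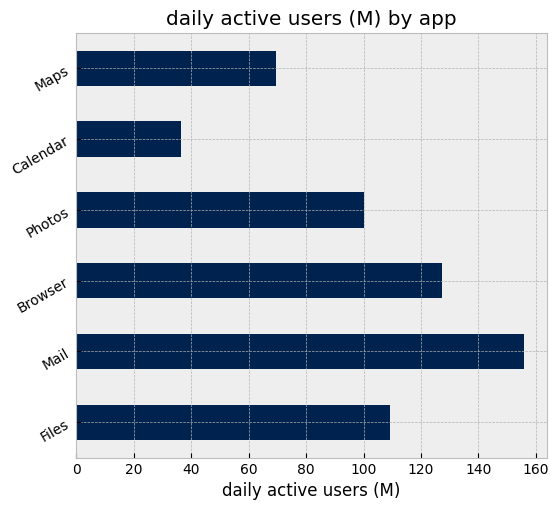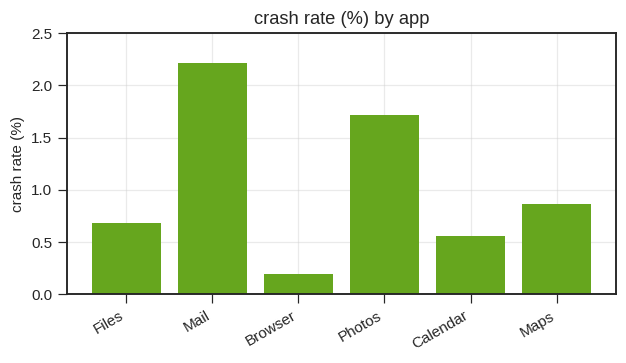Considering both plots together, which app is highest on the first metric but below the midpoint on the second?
Chart 2 median crash rate (%) ≈ 1; below-median apps: Files, Browser, Calendar. Among those, Browser has the highest daily active users (M) (≈ 120).

Browser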